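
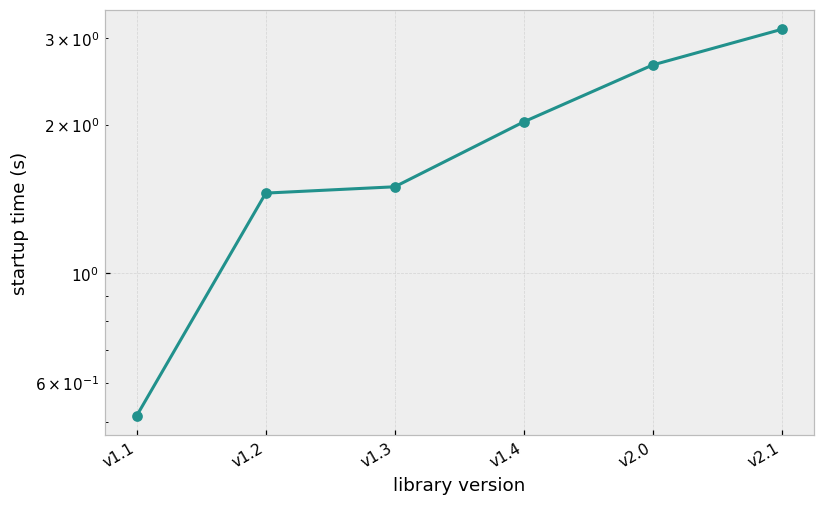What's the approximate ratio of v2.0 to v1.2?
≈ 1.67×

v2.0 ≈ 2.5, v1.2 ≈ 1.5; 2.5/1.5 ≈ 1.67.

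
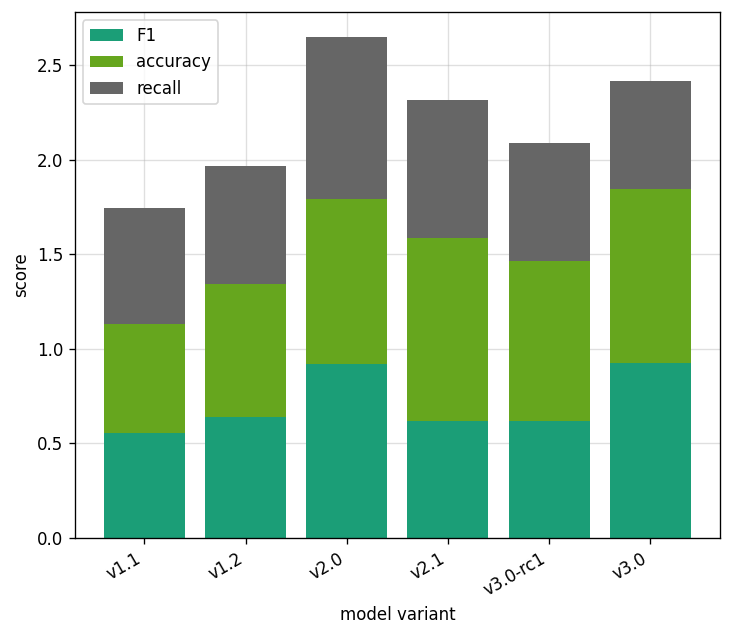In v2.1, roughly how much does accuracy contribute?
accuracy top ≈ 1.5, bottom ≈ 0.5; segment ≈ 1.0.

≈ 1.0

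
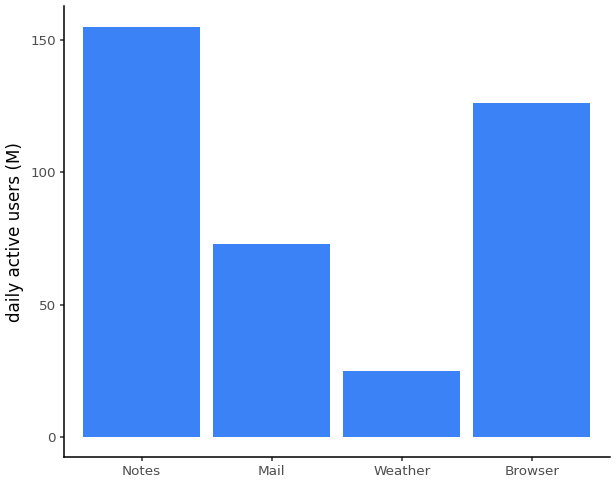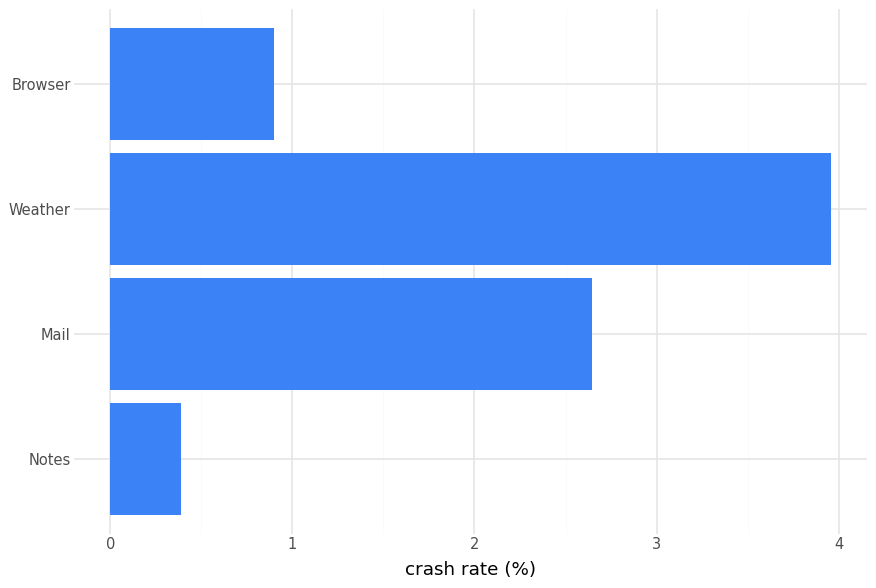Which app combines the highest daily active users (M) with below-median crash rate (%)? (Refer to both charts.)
Chart 2 median crash rate (%) ≈ 2; below-median apps: Notes, Browser. Among those, Notes has the highest daily active users (M) (≈ 160).

Notes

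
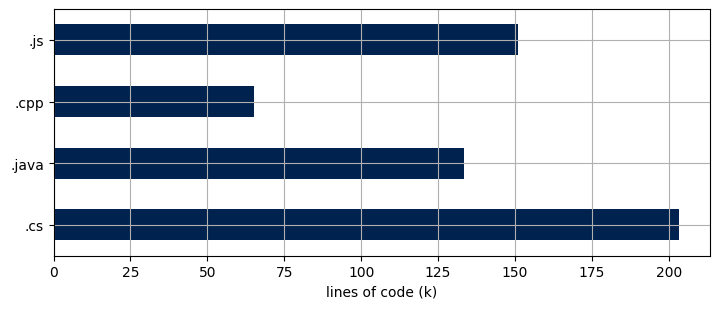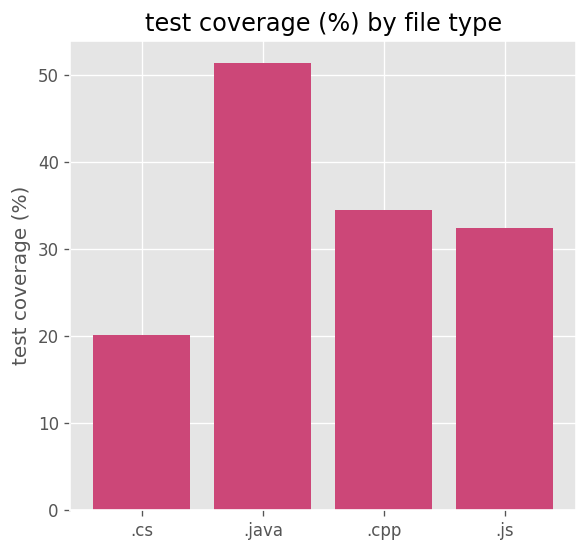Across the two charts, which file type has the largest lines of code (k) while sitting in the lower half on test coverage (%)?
.cs

Chart 2 median test coverage (%) ≈ 35; below-median file types: .cs, .js. Among those, .cs has the highest lines of code (k) (≈ 200).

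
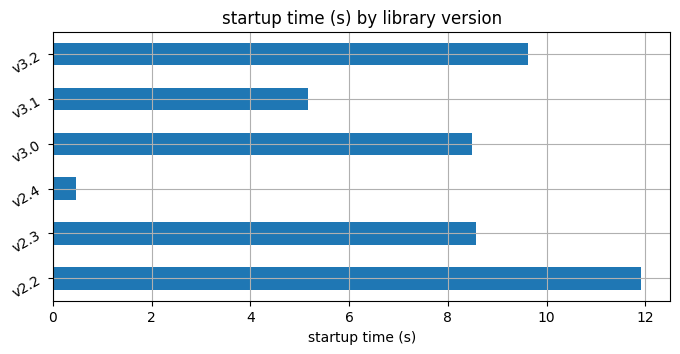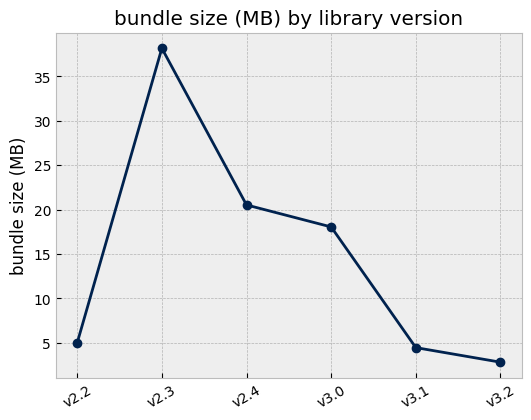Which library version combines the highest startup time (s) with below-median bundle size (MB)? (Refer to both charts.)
Chart 2 median bundle size (MB) ≈ 10; below-median library versions: v2.2, v3.1, v3.2. Among those, v2.2 has the highest startup time (s) (≈ 12).

v2.2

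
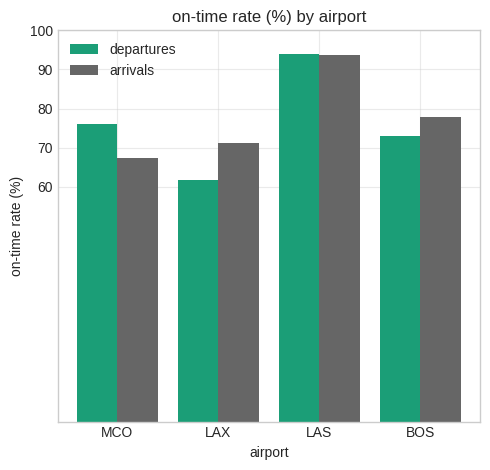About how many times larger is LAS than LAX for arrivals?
≈ 1.29×

LAS ≈ 90, LAX ≈ 70; 90/70 ≈ 1.29.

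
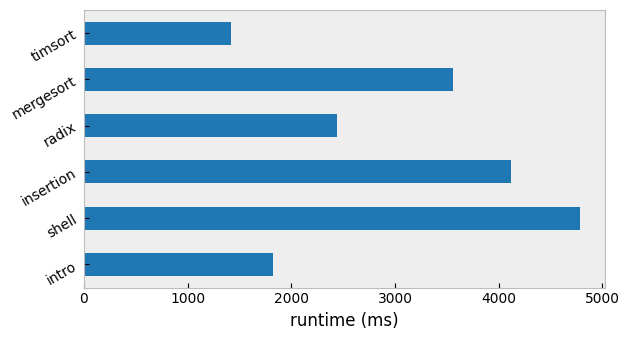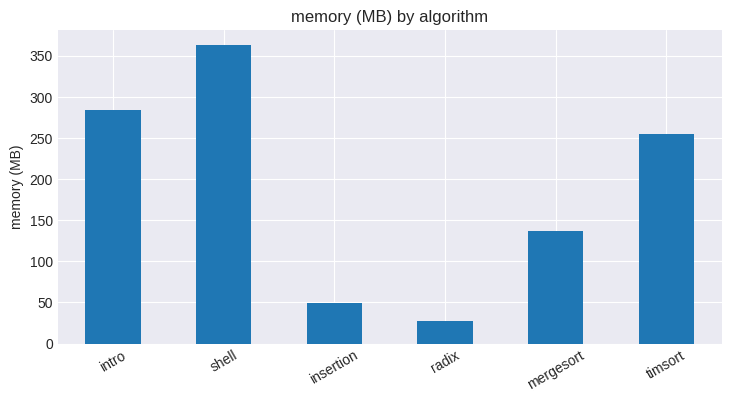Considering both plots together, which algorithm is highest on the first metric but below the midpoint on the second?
Chart 2 median memory (MB) ≈ 200; below-median algorithms: insertion, radix, mergesort. Among those, insertion has the highest runtime (ms) (≈ 4000).

insertion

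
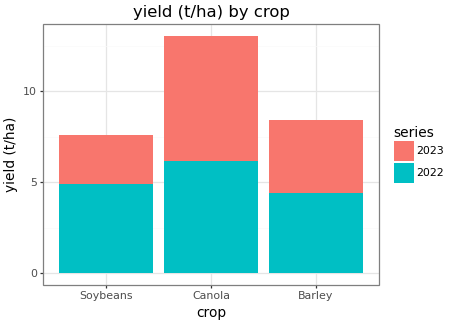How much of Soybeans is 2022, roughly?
≈ 4

2022 top ≈ 4, bottom ≈ 0; segment ≈ 4.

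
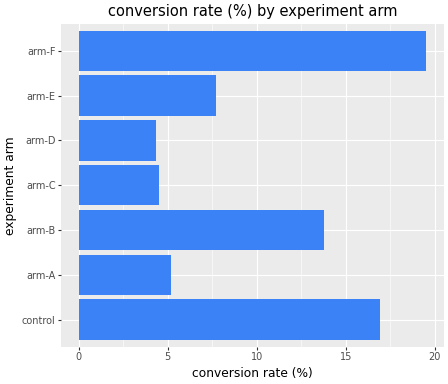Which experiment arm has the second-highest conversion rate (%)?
Top 3: arm-F ≈ 20, control ≈ 16, arm-B ≈ 14.

control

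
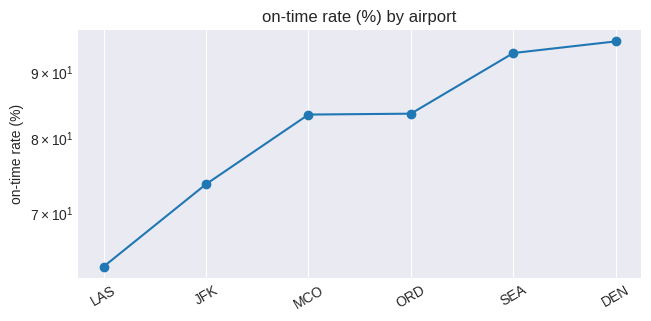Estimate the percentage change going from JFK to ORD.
JFK ≈ 75, ORD ≈ 85; (85 − 75) / 75 ≈ +13.3%.

≈ +13.3%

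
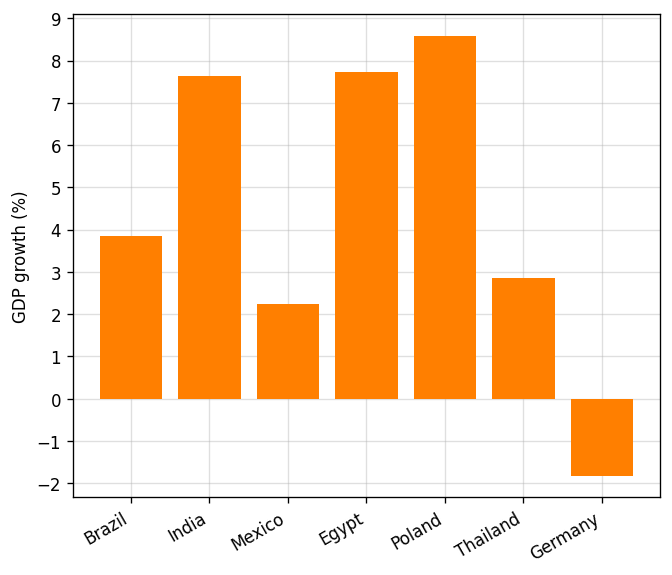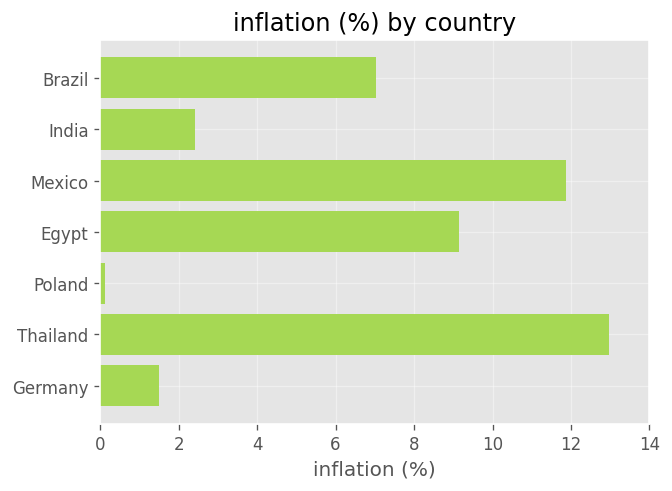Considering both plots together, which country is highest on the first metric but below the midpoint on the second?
Poland

Chart 2 median inflation (%) ≈ 8; below-median countries: India, Poland, Germany. Among those, Poland has the highest GDP growth (%) (≈ 9).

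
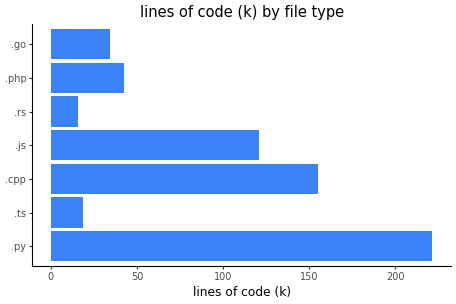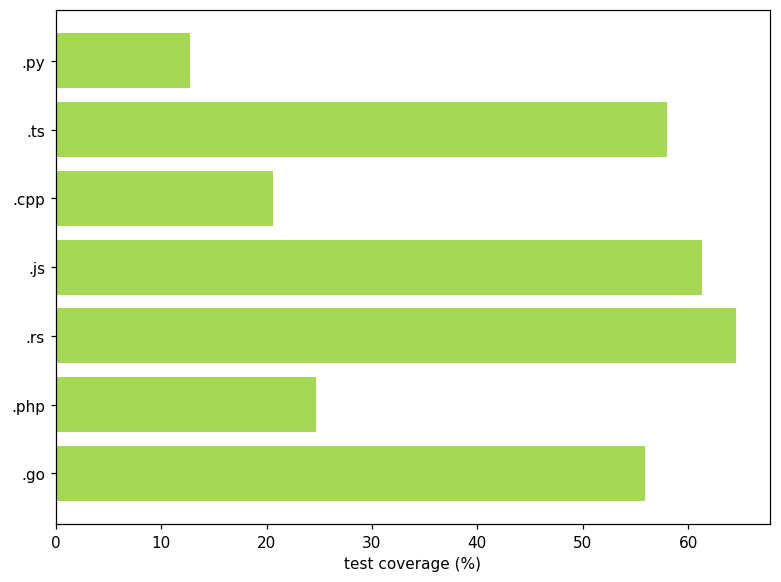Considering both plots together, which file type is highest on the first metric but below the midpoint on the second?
Chart 2 median test coverage (%) ≈ 60; below-median file types: .py, .cpp, .php. Among those, .py has the highest lines of code (k) (≈ 225).

.py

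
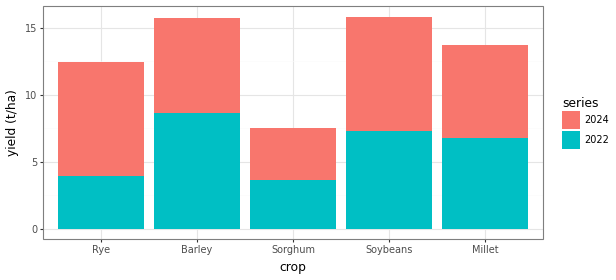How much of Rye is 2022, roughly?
≈ 4

2022 top ≈ 4, bottom ≈ 0; segment ≈ 4.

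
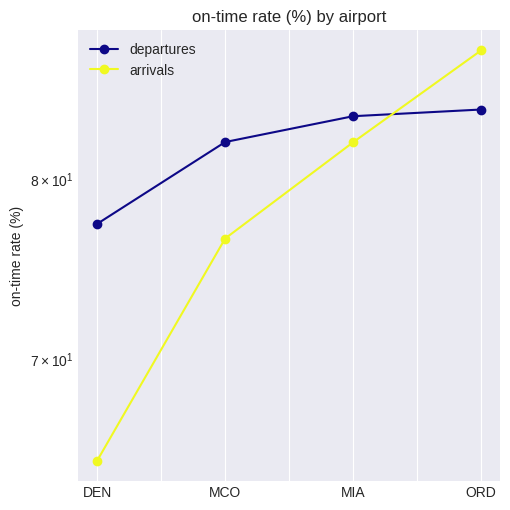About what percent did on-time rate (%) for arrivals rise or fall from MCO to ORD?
MCO ≈ 76, ORD ≈ 88; (88 − 76) / 76 ≈ +15.8%.

≈ +15.8%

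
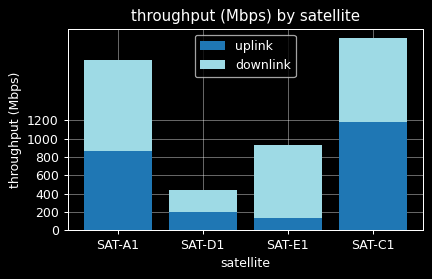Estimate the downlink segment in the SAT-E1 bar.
downlink top ≈ 1000, bottom ≈ 200; segment ≈ 800.

≈ 800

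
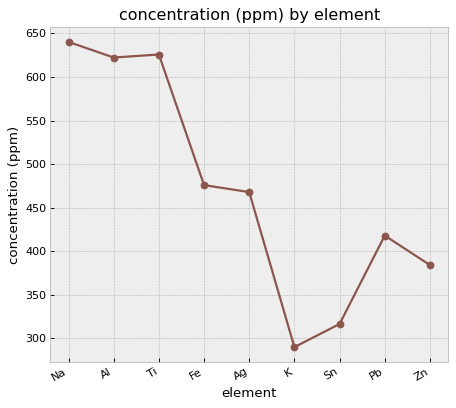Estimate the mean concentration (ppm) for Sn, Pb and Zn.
≈ 367

(300 + 400 + 400) / 3 ≈ 367.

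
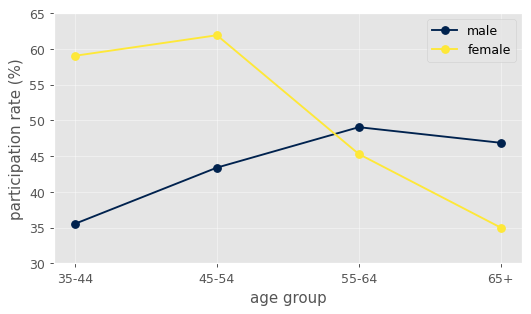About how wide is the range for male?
Max 55-64 ≈ 50, min 35-44 ≈ 35; range ≈ 15.

≈ 15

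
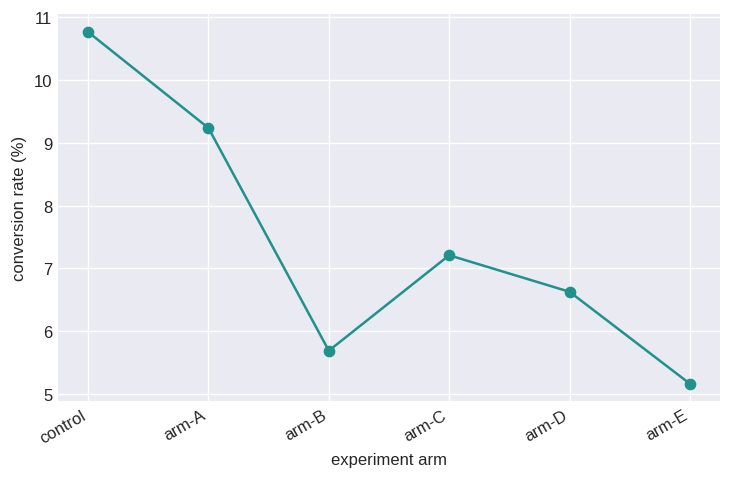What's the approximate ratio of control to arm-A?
control ≈ 11.0, arm-A ≈ 9.0; 11.0/9.0 ≈ 1.22.

≈ 1.22×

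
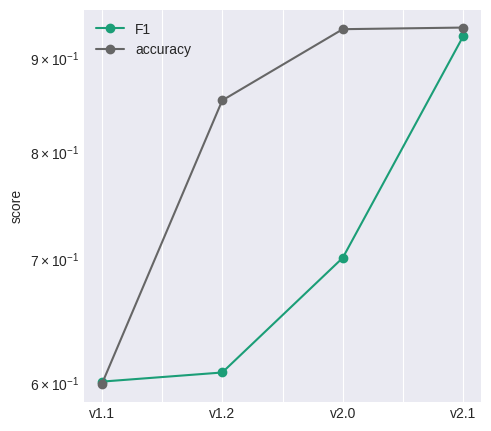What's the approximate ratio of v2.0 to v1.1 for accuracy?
≈ 1.58×

v2.0 ≈ 0.95, v1.1 ≈ 0.60; 0.95/0.60 ≈ 1.58.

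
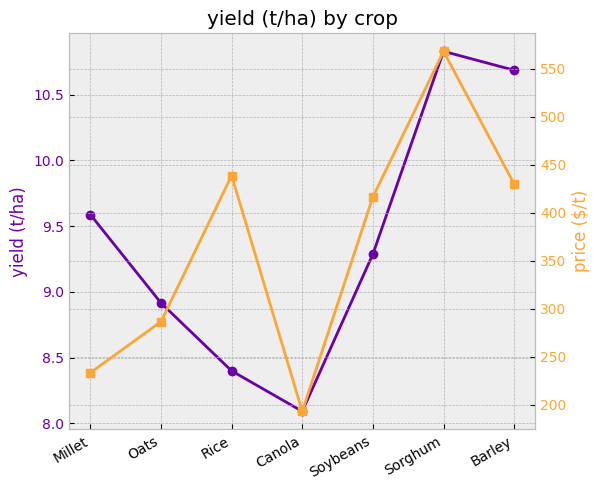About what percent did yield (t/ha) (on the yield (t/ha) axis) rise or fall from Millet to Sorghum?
Millet ≈ 9.5, Sorghum ≈ 11.0; (11.0 − 9.5) / 9.5 ≈ +15.8%.

≈ +15.8%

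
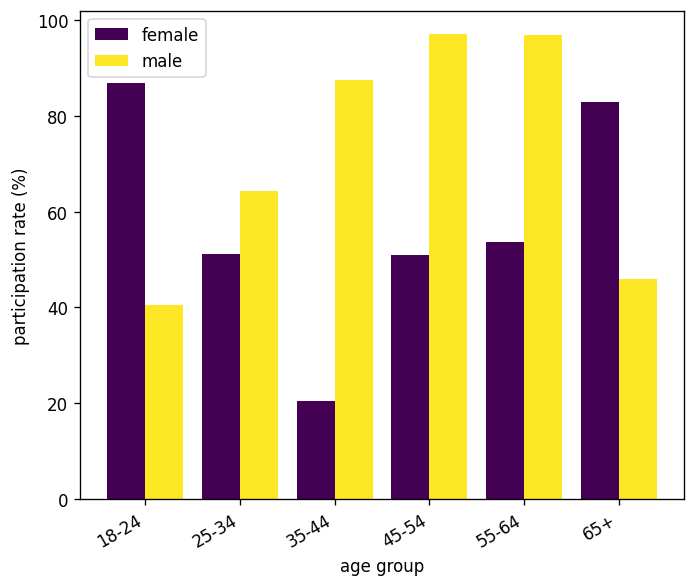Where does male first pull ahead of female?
18-24: male ≈ 40 vs female ≈ 90 (not yet); 25-34: male ≈ 60 vs female ≈ 50 (first crossover).

25-34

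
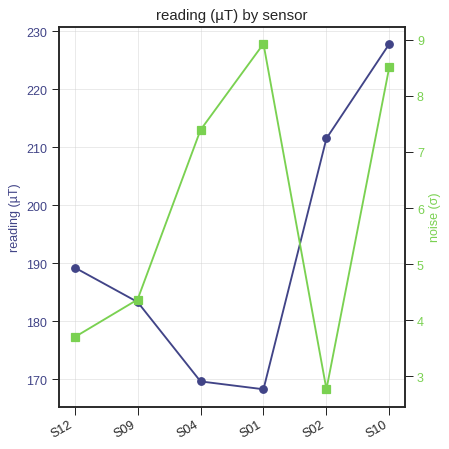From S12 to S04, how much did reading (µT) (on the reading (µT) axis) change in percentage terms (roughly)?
S12 ≈ 190, S04 ≈ 170; (170 − 190) / 190 ≈ -10.5%.

≈ -10.5%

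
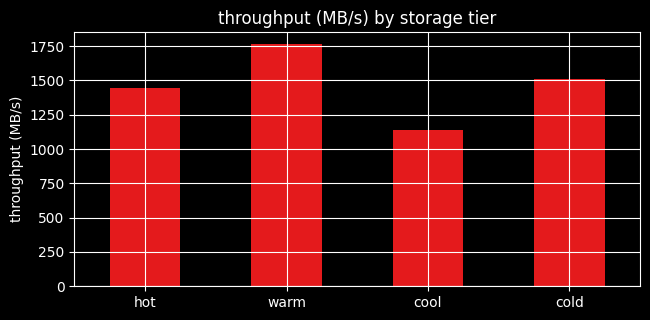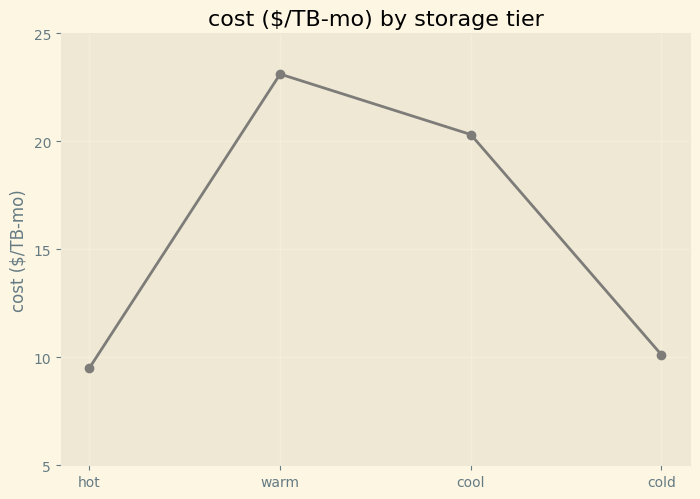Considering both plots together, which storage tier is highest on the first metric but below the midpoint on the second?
Chart 2 median cost ($/TB-mo) ≈ 15; below-median storage tiers: hot, cold. Among those, cold has the highest throughput (MB/s) (≈ 1600).

cold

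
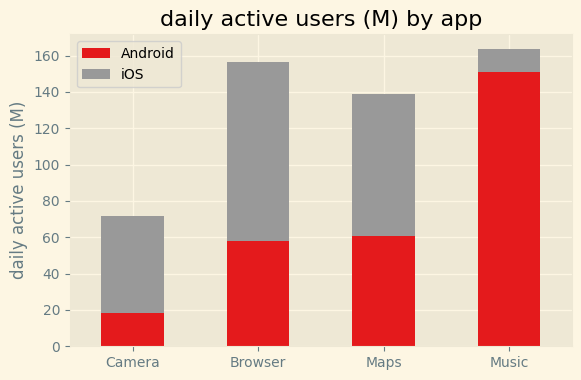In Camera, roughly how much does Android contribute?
≈ 20

Android top ≈ 20, bottom ≈ 0; segment ≈ 20.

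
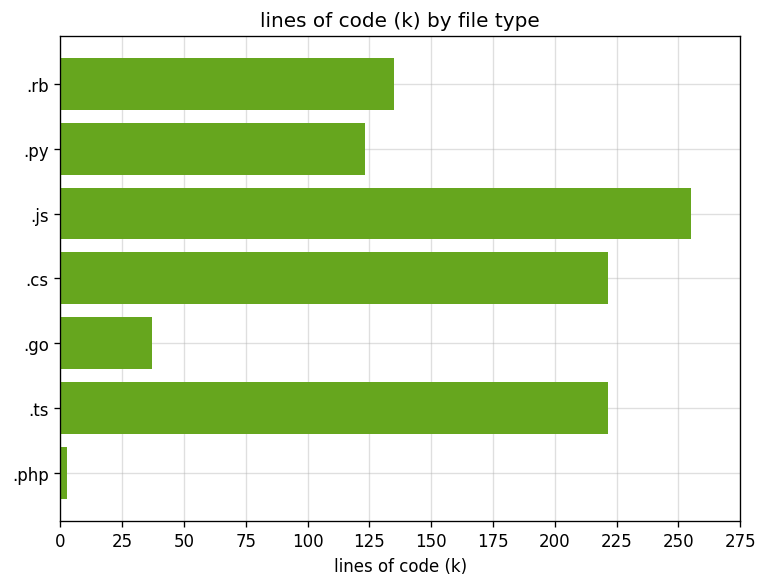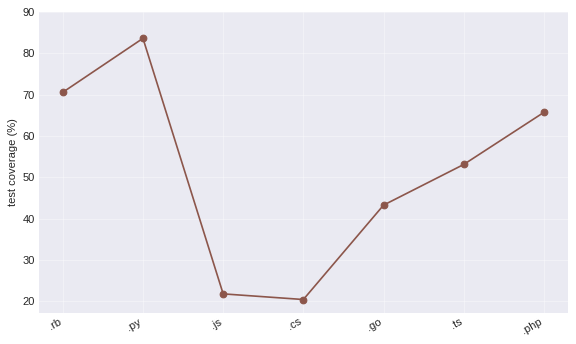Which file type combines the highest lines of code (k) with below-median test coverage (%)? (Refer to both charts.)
.js

Chart 2 median test coverage (%) ≈ 50; below-median file types: .js, .cs, .go. Among those, .js has the highest lines of code (k) (≈ 250).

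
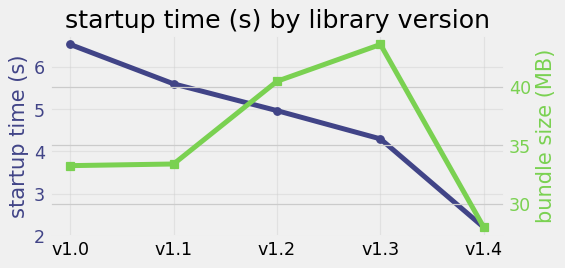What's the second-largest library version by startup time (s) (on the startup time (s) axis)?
Top 3 (on the startup time (s) axis): v1.0 ≈ 6.5, v1.1 ≈ 5.5, v1.2 ≈ 5.0.

v1.1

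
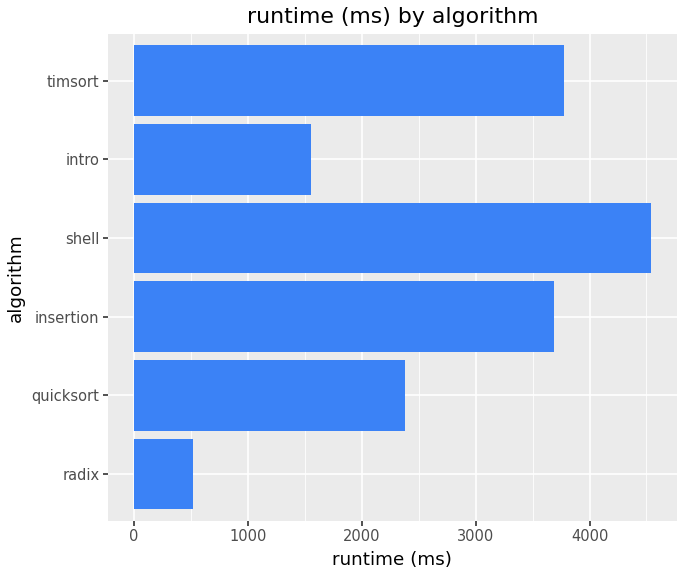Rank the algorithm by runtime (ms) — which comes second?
timsort

Top 3: shell ≈ 4500, timsort ≈ 4000, insertion ≈ 3500.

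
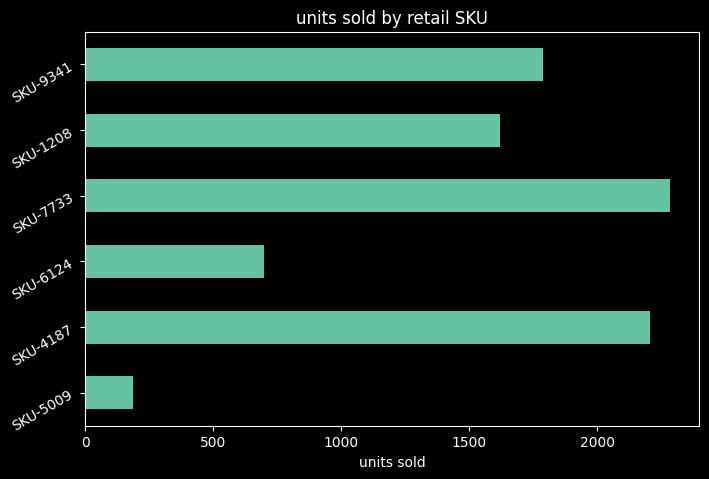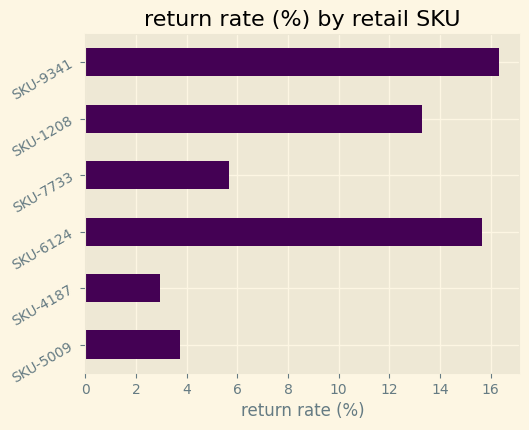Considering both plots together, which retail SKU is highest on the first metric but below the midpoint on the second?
Chart 2 median return rate (%) ≈ 10; below-median retail SKUs: SKU-5009, SKU-4187, SKU-7733. Among those, SKU-7733 has the highest units sold (≈ 2500).

SKU-7733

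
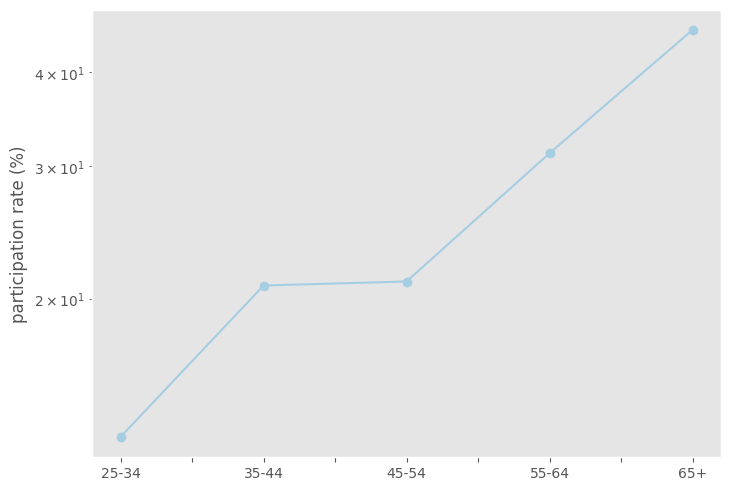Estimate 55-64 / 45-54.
≈ 1.5×

55-64 ≈ 30, 45-54 ≈ 20; 30/20 ≈ 1.5.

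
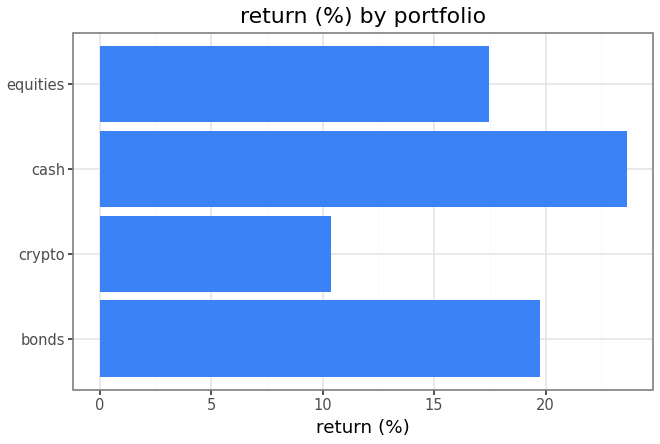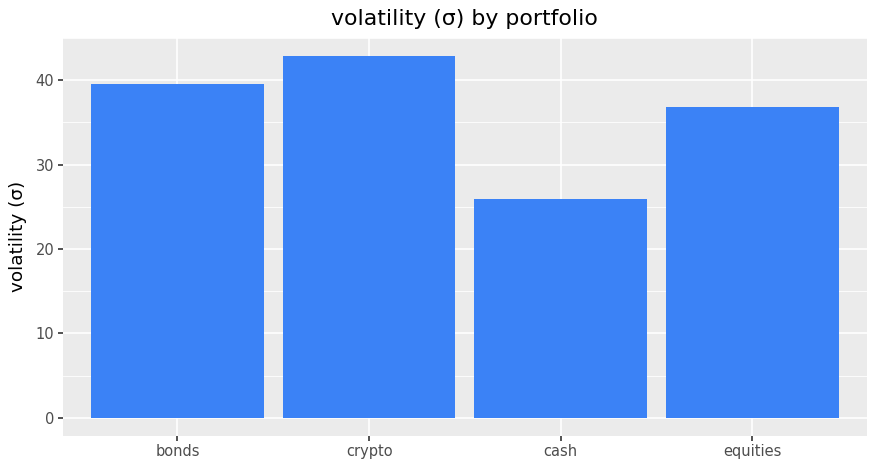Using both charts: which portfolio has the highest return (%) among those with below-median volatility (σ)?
Chart 2 median volatility (σ) ≈ 40; below-median portfolios: cash, equities. Among those, cash has the highest return (%) (≈ 25).

cash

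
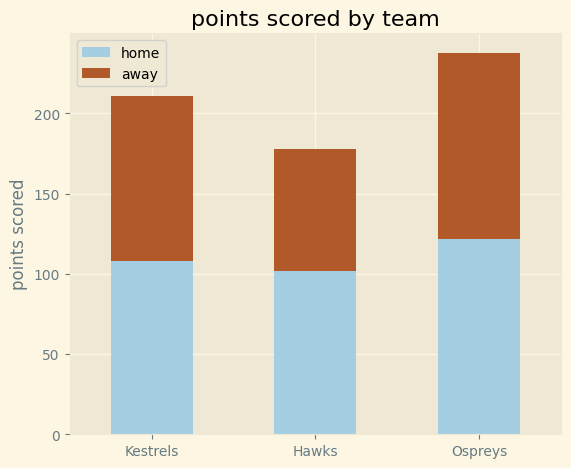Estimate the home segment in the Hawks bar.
home top ≈ 100, bottom ≈ 0; segment ≈ 100.

≈ 100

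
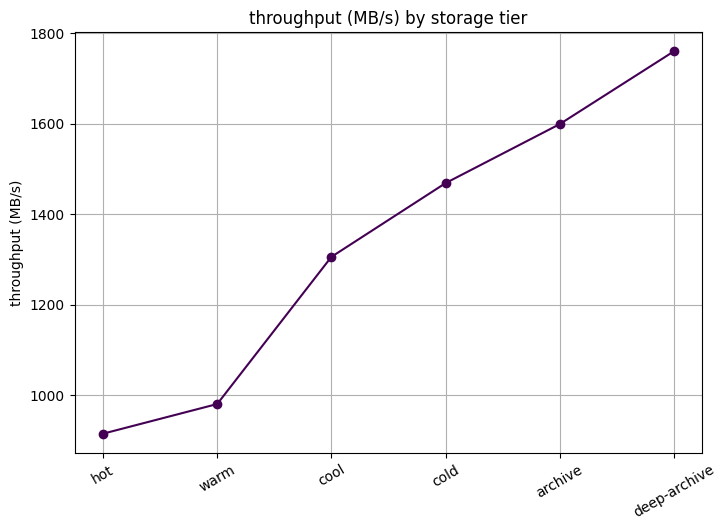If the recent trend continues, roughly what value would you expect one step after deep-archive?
Last three: 1500, 1600, 1800 → slope ≈ 150/step → next ≈ 1950.

≈ 1950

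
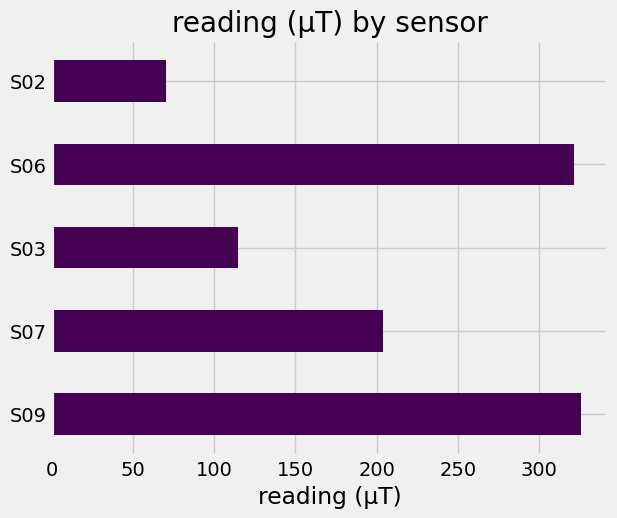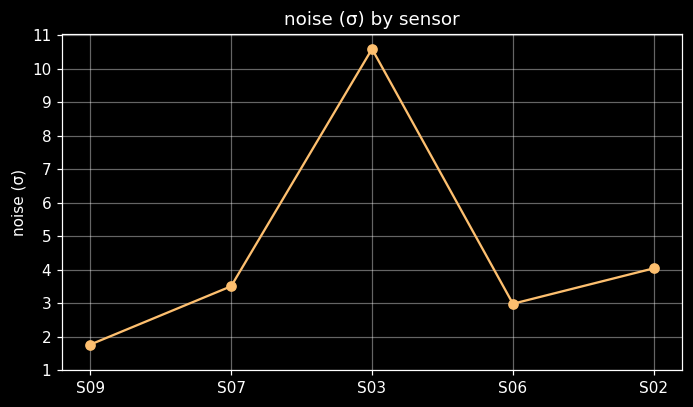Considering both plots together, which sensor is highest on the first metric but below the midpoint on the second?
Chart 2 median noise (σ) ≈ 4; below-median sensors: S09, S06. Among those, S09 has the highest reading (µT) (≈ 350).

S09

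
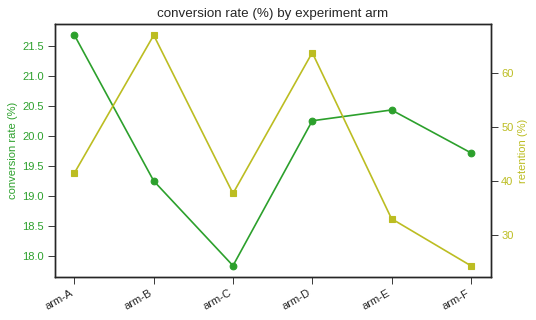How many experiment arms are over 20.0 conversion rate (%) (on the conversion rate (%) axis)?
Above 20.0: arm-A, arm-D, arm-E.

3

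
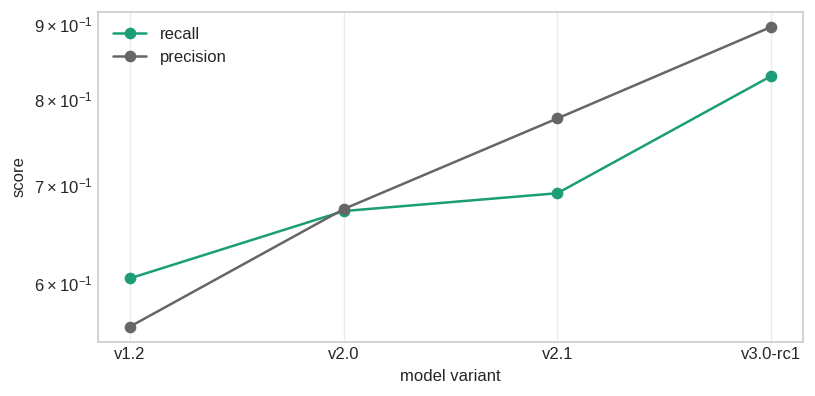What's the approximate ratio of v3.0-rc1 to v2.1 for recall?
v3.0-rc1 ≈ 0.85, v2.1 ≈ 0.70; 0.85/0.70 ≈ 1.21.

≈ 1.21×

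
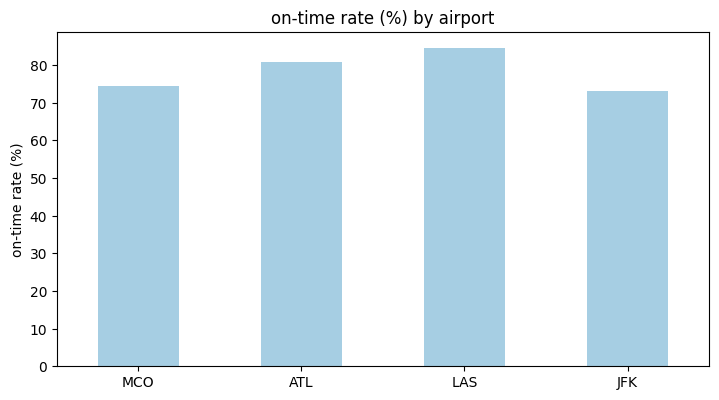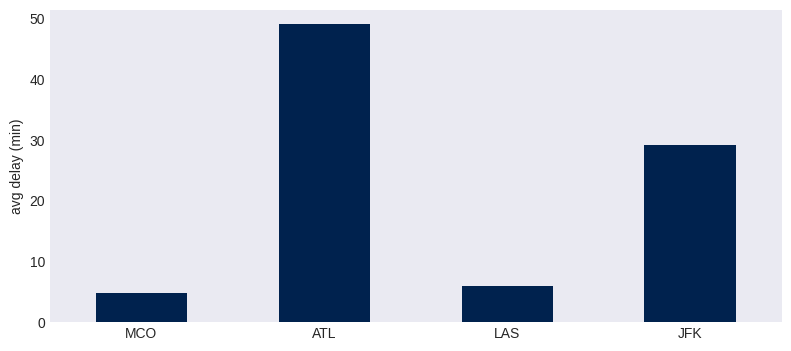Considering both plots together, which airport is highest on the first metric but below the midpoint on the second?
LAS

Chart 2 median avg delay (min) ≈ 20; below-median airports: MCO, LAS. Among those, LAS has the highest on-time rate (%) (≈ 80).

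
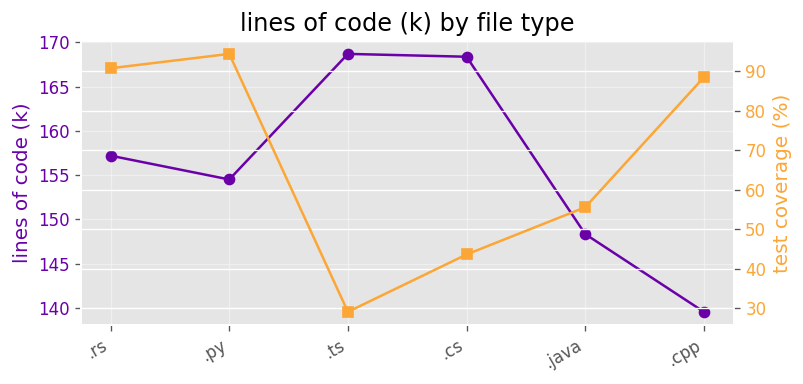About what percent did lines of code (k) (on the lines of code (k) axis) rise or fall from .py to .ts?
.py ≈ 155, .ts ≈ 170; (170 − 155) / 155 ≈ +9.7%.

≈ +9.7%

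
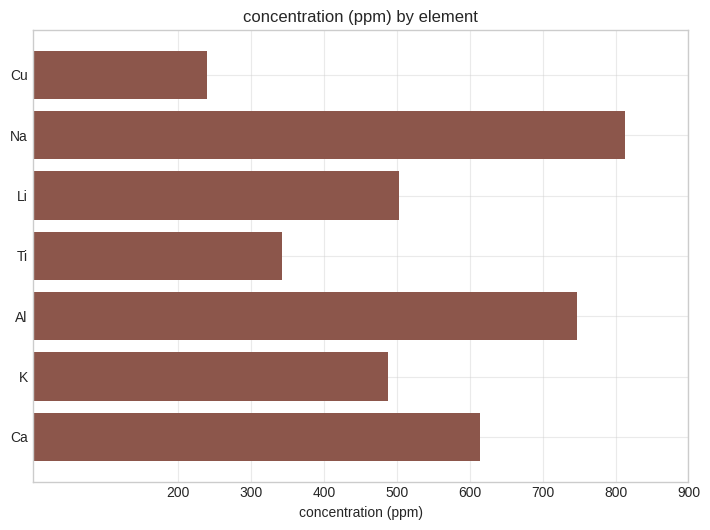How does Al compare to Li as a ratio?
≈ 1.4×

Al ≈ 700, Li ≈ 500; 700/500 ≈ 1.4.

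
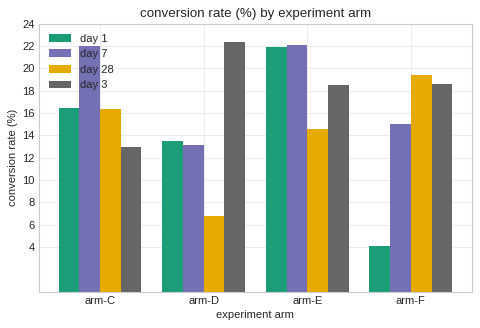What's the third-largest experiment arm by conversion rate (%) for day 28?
arm-E

Top 4 for day 28: arm-F ≈ 20, arm-C ≈ 16, arm-E ≈ 14, arm-D ≈ 6.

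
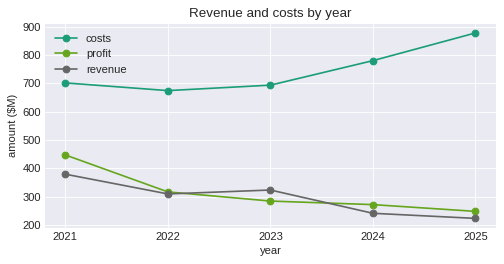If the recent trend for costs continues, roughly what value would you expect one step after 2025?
≈ 1000

Last three: 700, 800, 900 → slope ≈ 100/step → next ≈ 1000.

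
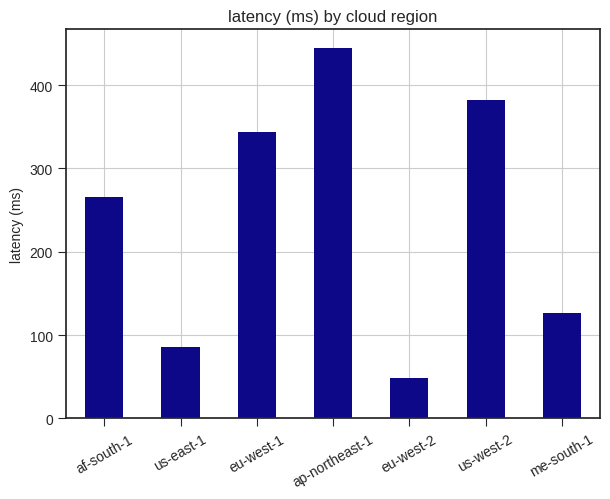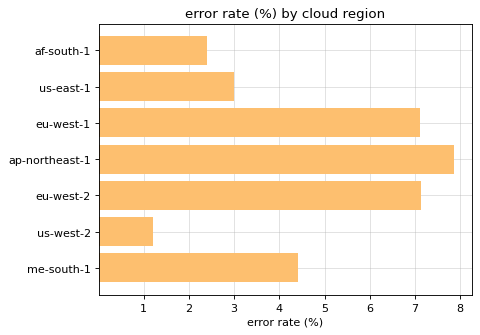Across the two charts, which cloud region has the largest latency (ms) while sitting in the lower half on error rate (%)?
Chart 2 median error rate (%) ≈ 4; below-median cloud regions: af-south-1, us-east-1, us-west-2. Among those, us-west-2 has the highest latency (ms) (≈ 400).

us-west-2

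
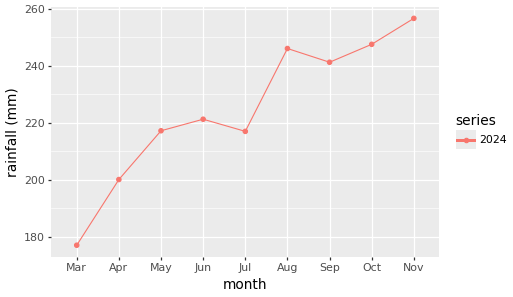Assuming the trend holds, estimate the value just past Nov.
Last three: 240, 250, 260 → slope ≈ 10/step → next ≈ 270.

≈ 270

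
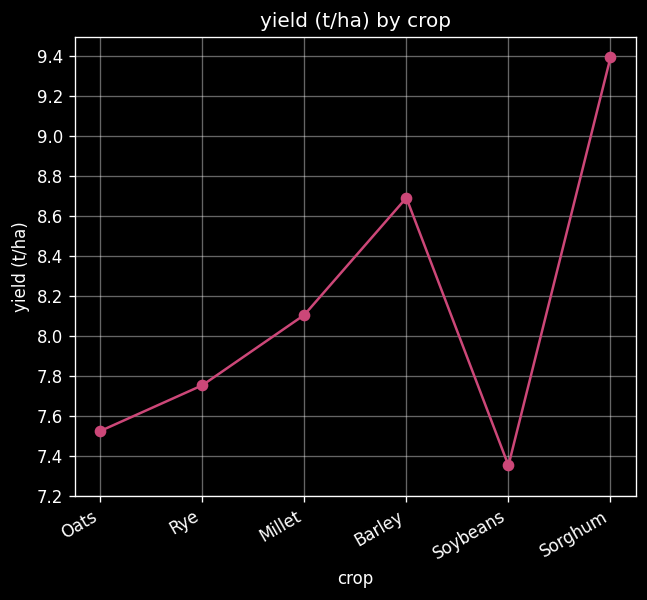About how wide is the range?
≈ 2.0

Max Sorghum ≈ 9.4, min Soybeans ≈ 7.4; range ≈ 2.0.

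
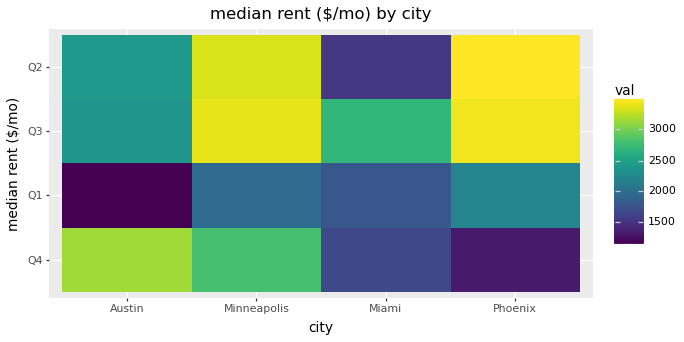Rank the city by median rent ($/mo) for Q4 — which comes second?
Top 3 for Q4: Austin ≈ 3200, Minneapolis ≈ 2800, Miami ≈ 1600.

Minneapolis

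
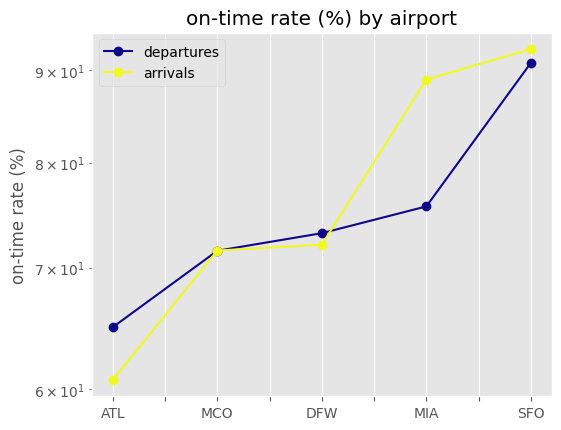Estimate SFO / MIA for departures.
SFO ≈ 90, MIA ≈ 75; 90/75 ≈ 1.2.

≈ 1.2×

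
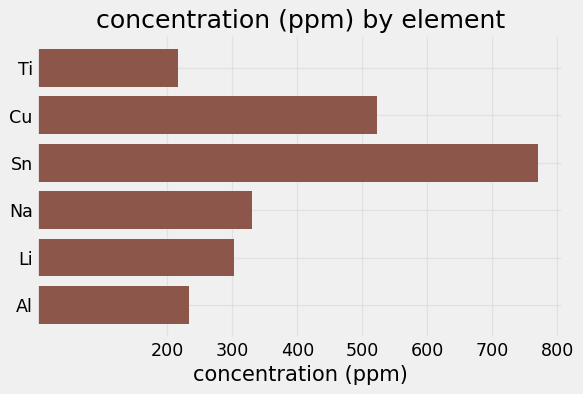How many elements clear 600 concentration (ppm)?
Above 600: Sn.

1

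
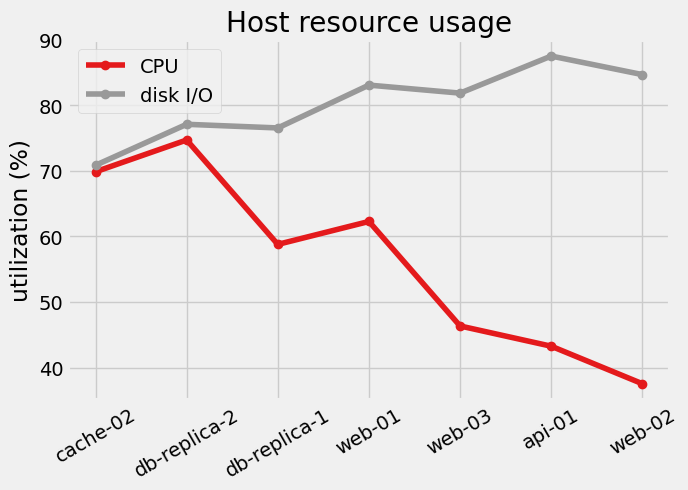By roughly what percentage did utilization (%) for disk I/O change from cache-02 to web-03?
cache-02 ≈ 70, web-03 ≈ 80; (80 − 70) / 70 ≈ +14.3%.

≈ +14.3%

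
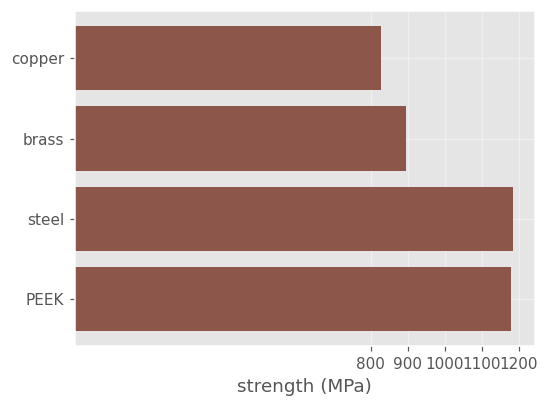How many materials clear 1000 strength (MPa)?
Above 1000: steel, PEEK.

2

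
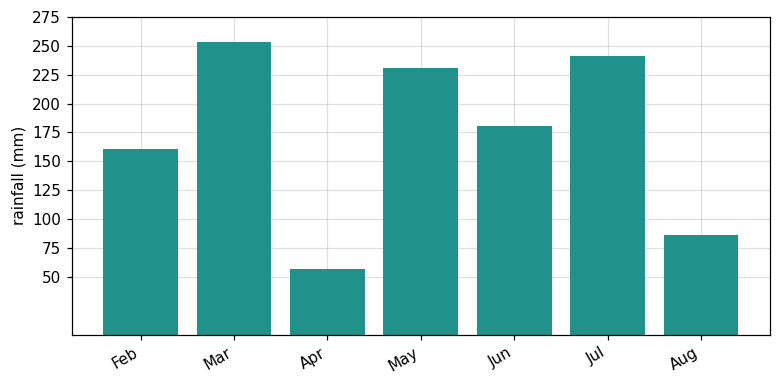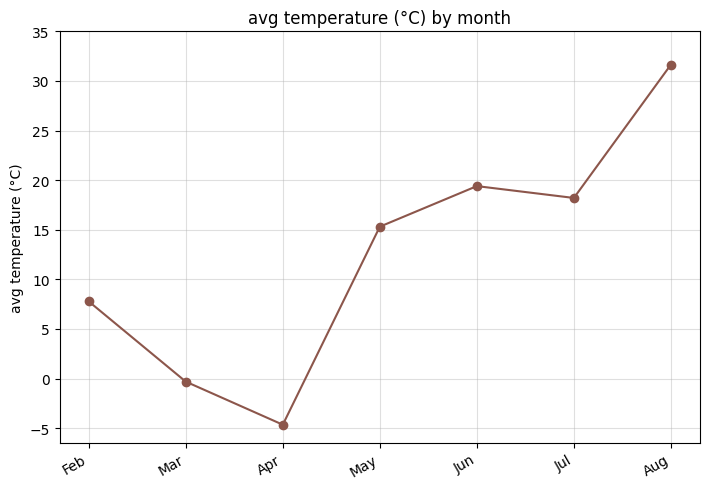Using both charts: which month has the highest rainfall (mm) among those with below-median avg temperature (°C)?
Mar

Chart 2 median avg temperature (°C) ≈ 15; below-median months: Feb, Mar, Apr. Among those, Mar has the highest rainfall (mm) (≈ 250).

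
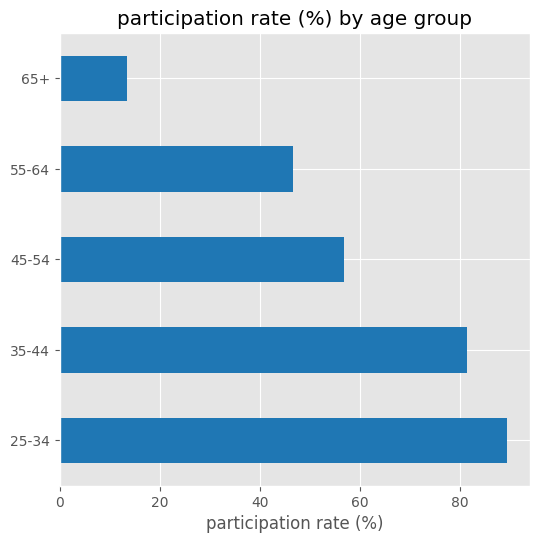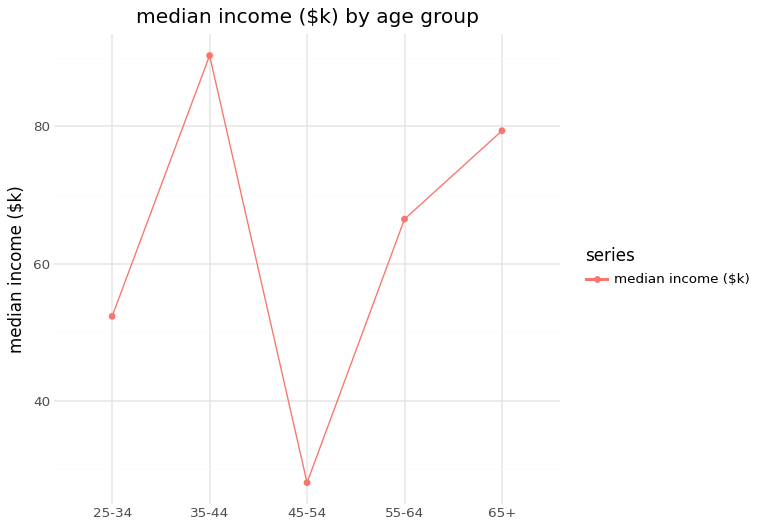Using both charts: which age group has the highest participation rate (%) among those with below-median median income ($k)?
25-34

Chart 2 median median income ($k) ≈ 70; below-median age groups: 25-34, 45-54. Among those, 25-34 has the highest participation rate (%) (≈ 90).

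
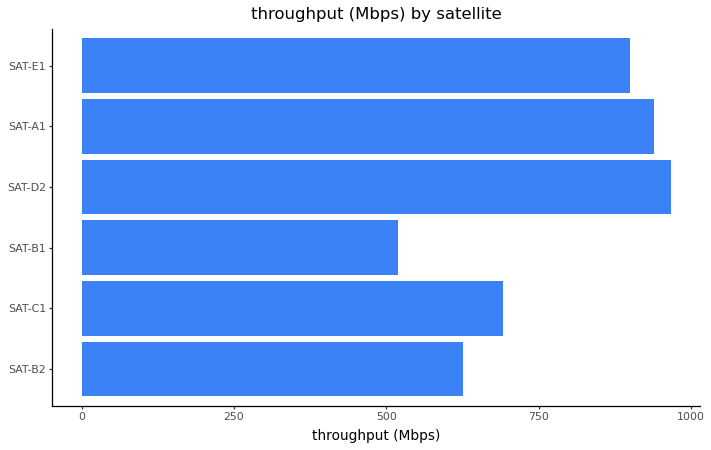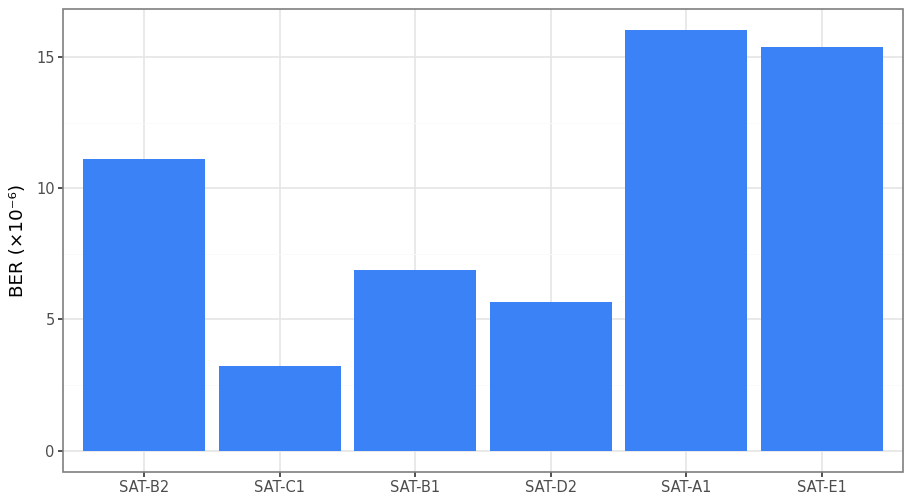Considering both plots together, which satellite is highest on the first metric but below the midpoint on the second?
SAT-D2

Chart 2 median BER (×10⁻⁶) ≈ 10; below-median satellites: SAT-C1, SAT-B1, SAT-D2. Among those, SAT-D2 has the highest throughput (Mbps) (≈ 1000).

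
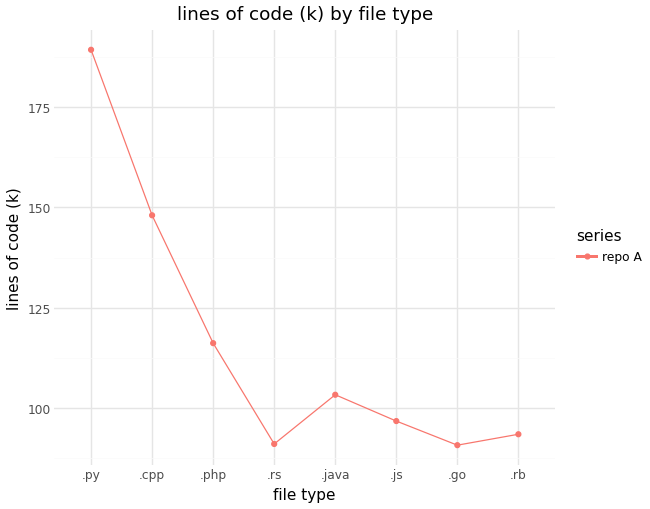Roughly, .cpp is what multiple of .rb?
.cpp ≈ 150, .rb ≈ 90; 150/90 ≈ 1.67.

≈ 1.67×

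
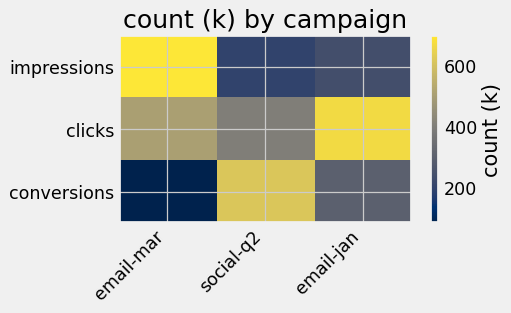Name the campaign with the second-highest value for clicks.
email-mar

Top 3 for clicks: email-jan ≈ 700, email-mar ≈ 500, social-q2 ≈ 400.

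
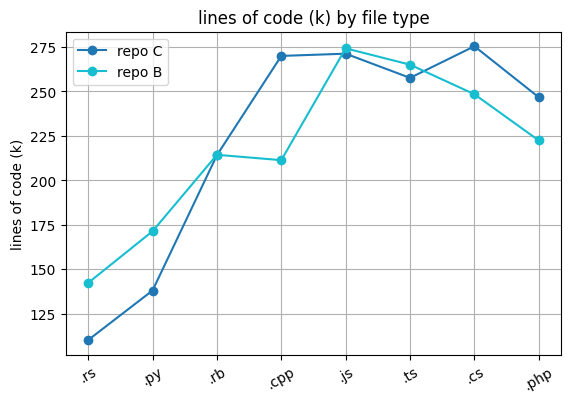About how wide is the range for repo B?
≈ 140

Max .js ≈ 280, min .rs ≈ 140; range ≈ 140.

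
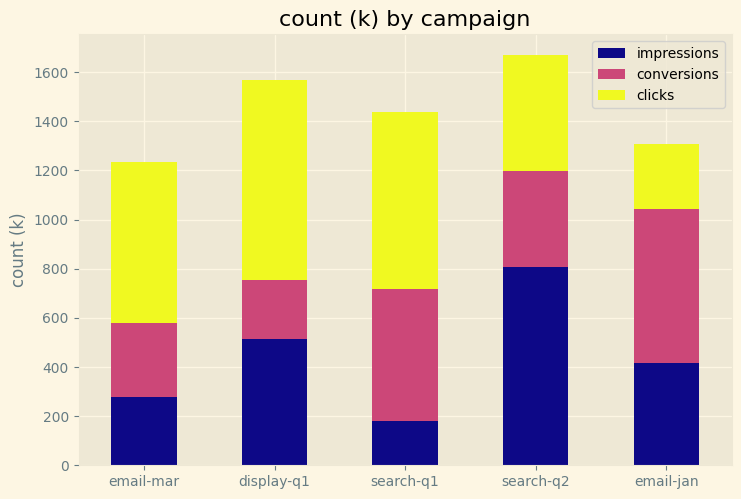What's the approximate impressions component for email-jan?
≈ 400

impressions top ≈ 400, bottom ≈ 0; segment ≈ 400.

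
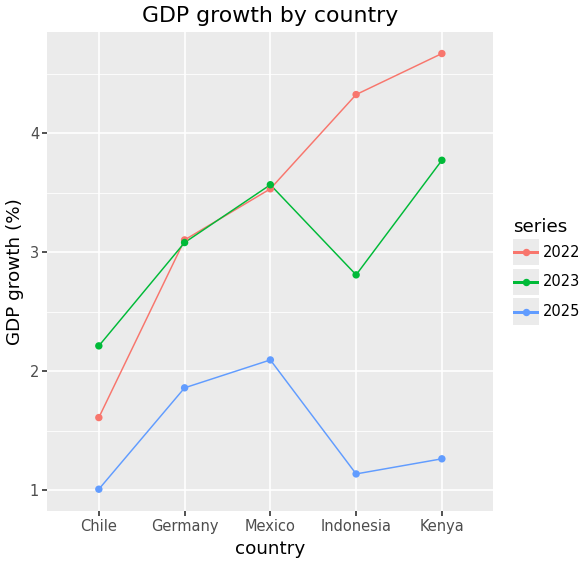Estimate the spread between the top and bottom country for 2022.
≈ 3.0

Max Kenya ≈ 4.5, min Chile ≈ 1.5; range ≈ 3.0.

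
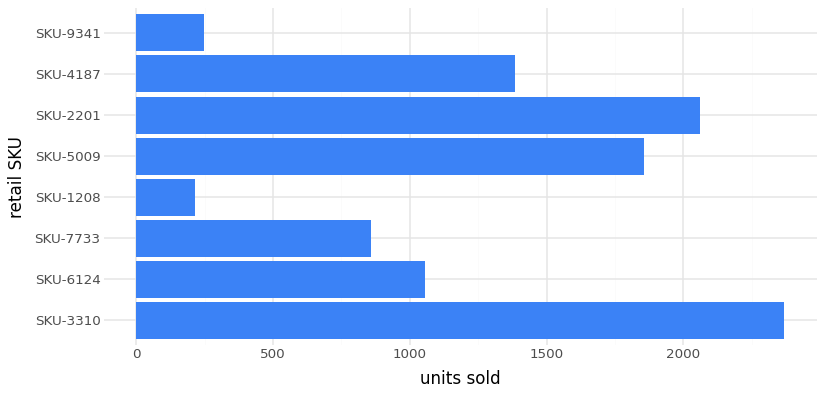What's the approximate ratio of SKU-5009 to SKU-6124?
SKU-5009 ≈ 1800, SKU-6124 ≈ 1000; 1800/1000 ≈ 1.8.

≈ 1.8×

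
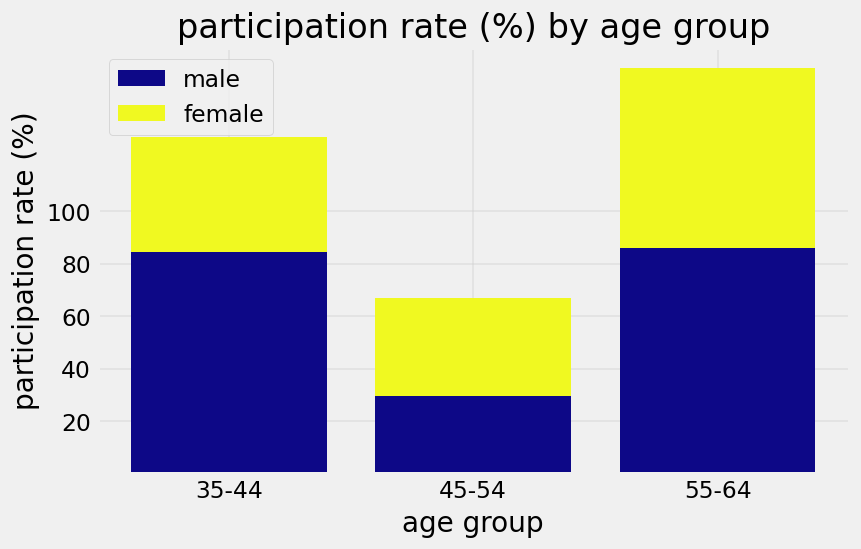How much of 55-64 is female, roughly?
≈ 80

female top ≈ 160, bottom ≈ 80; segment ≈ 80.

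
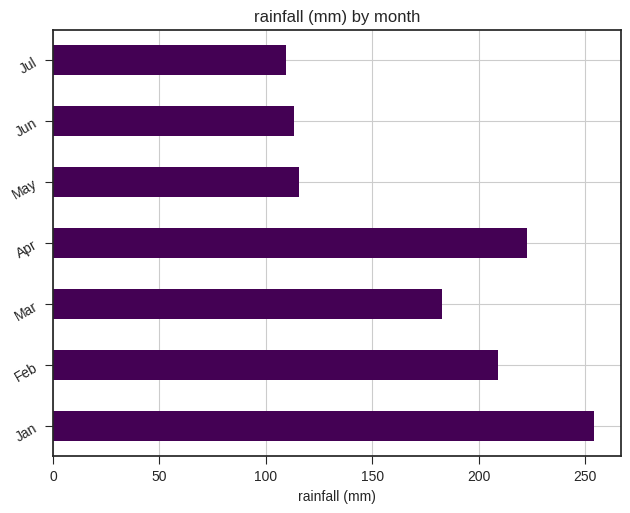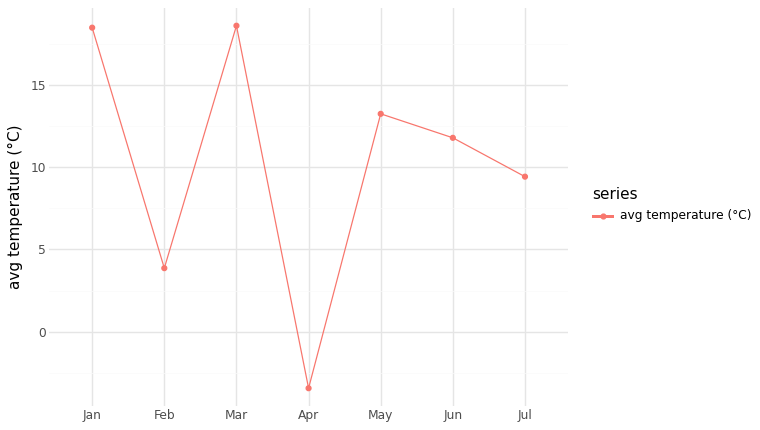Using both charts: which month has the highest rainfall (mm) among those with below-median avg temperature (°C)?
Chart 2 median avg temperature (°C) ≈ 12; below-median months: Feb, Apr, Jul. Among those, Apr has the highest rainfall (mm) (≈ 225).

Apr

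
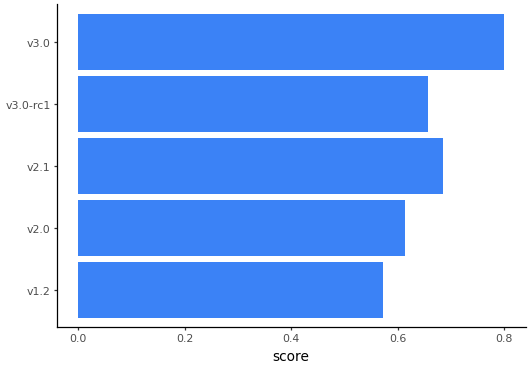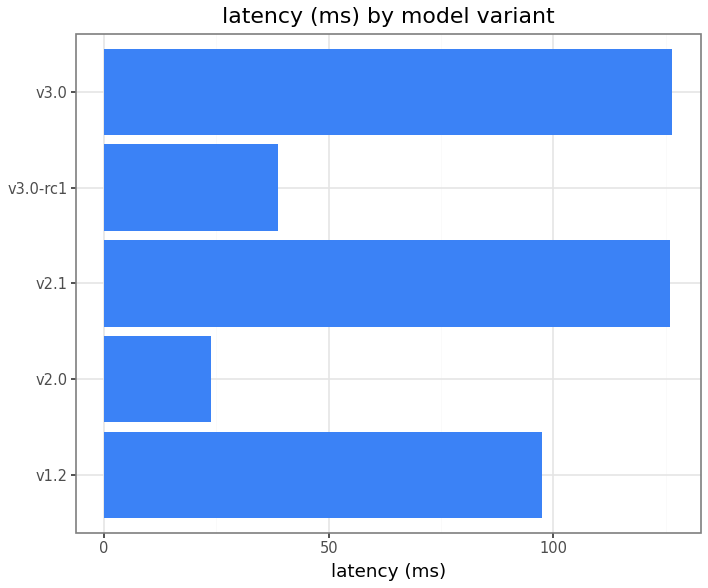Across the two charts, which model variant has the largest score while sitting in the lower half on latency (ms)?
Chart 2 median latency (ms) ≈ 100; below-median model variants: v2.0, v3.0-rc1. Among those, v3.0-rc1 has the highest score (≈ 0.7).

v3.0-rc1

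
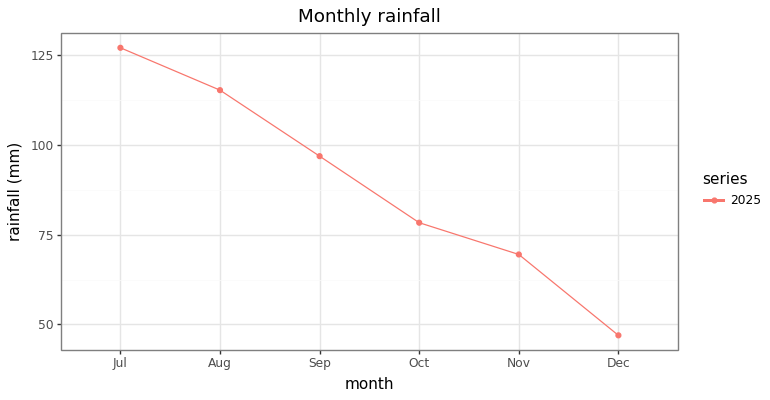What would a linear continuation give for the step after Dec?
Last three: 80, 70, 50 → slope ≈ -15/step → next ≈ 35.

≈ 35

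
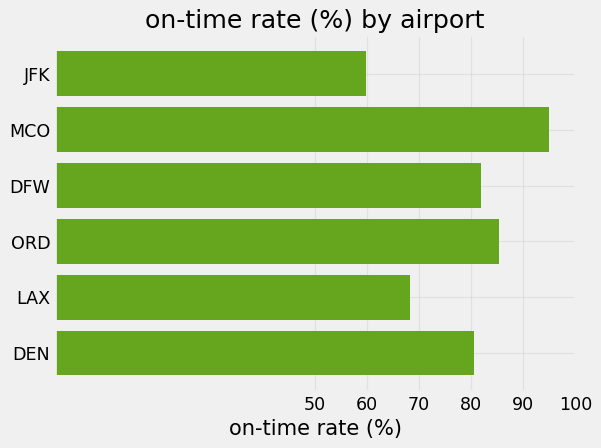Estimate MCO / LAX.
≈ 1.29×

MCO ≈ 90, LAX ≈ 70; 90/70 ≈ 1.29.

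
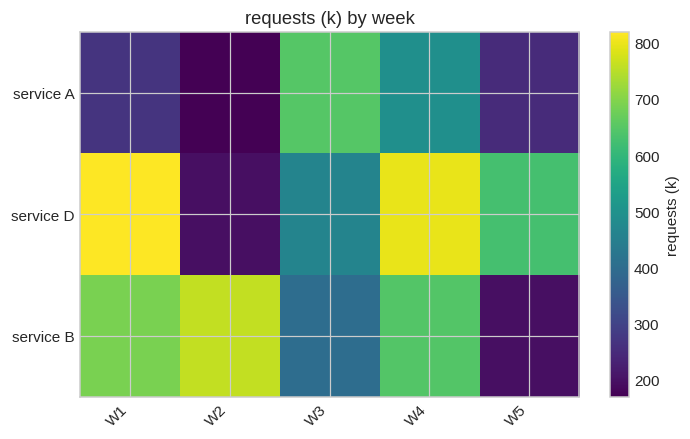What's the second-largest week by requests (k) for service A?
W4

Top 3 for service A: W3 ≈ 600, W4 ≈ 500, W1 ≈ 300.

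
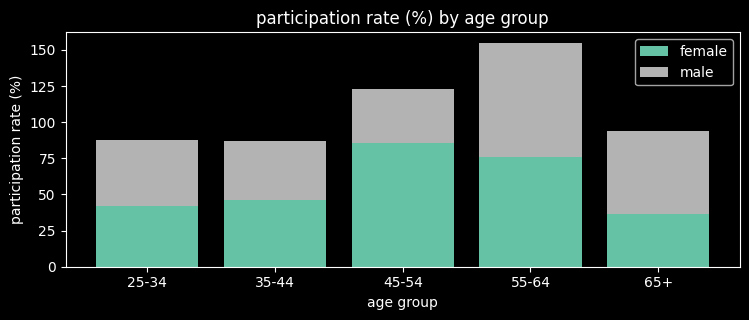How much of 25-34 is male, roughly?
male top ≈ 80, bottom ≈ 40; segment ≈ 40.

≈ 40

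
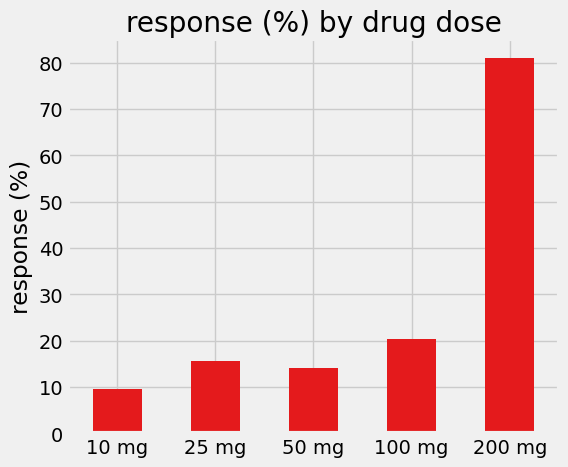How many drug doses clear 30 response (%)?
1

Above 30: 200 mg.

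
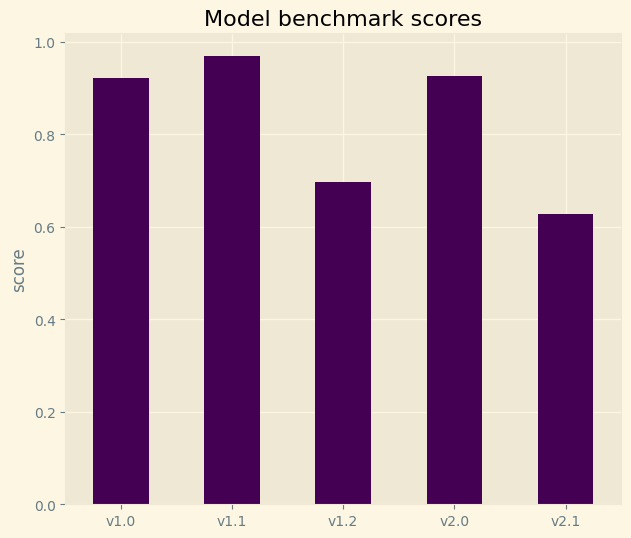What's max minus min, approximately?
Max v1.1 ≈ 1.0, min v2.1 ≈ 0.6; range ≈ 0.4.

≈ 0.4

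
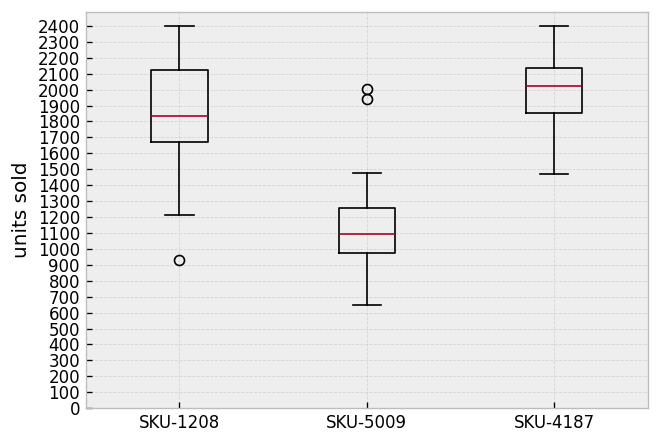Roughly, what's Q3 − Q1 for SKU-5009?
≈ 300

Q3 ≈ 1300, Q1 ≈ 1000; IQR ≈ 300.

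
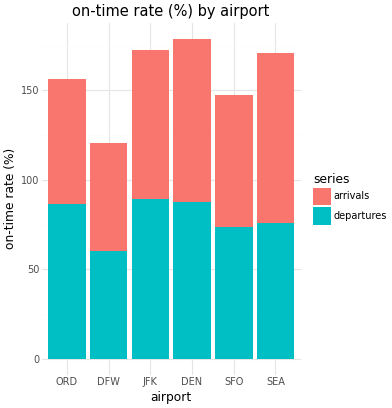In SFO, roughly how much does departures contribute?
≈ 80

departures top ≈ 80, bottom ≈ 0; segment ≈ 80.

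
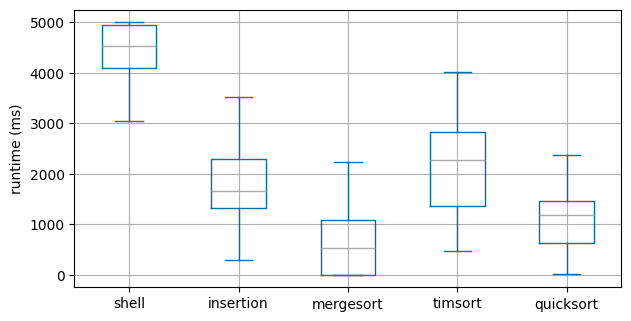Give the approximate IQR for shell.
Q3 ≈ 5000, Q1 ≈ 4000; IQR ≈ 1000.

≈ 1000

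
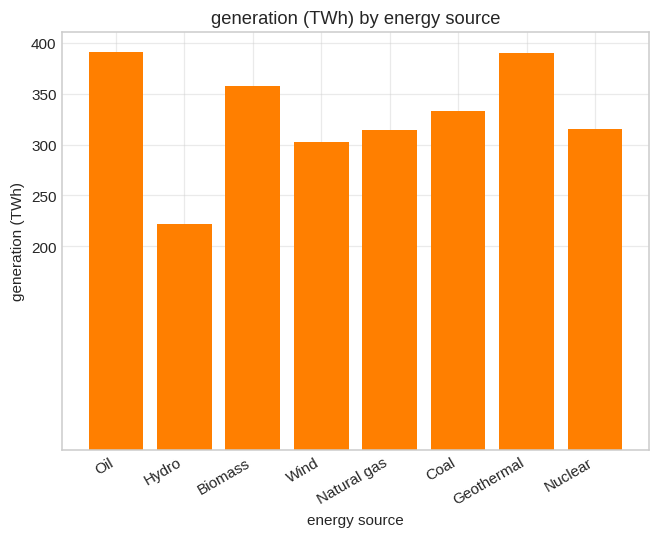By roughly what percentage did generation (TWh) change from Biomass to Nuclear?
≈ -14.3%

Biomass ≈ 350, Nuclear ≈ 300; (300 − 350) / 350 ≈ -14.3%.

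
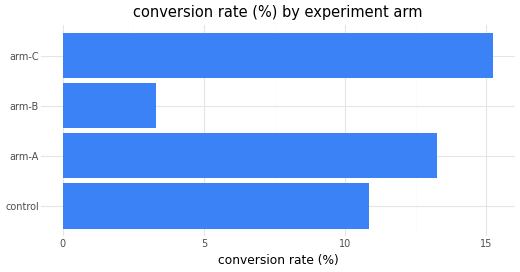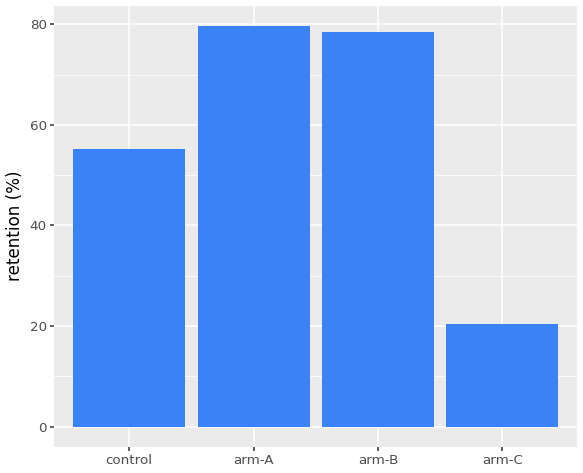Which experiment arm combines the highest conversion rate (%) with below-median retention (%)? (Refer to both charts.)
arm-C

Chart 2 median retention (%) ≈ 70; below-median experiment arms: control, arm-C. Among those, arm-C has the highest conversion rate (%) (≈ 16).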